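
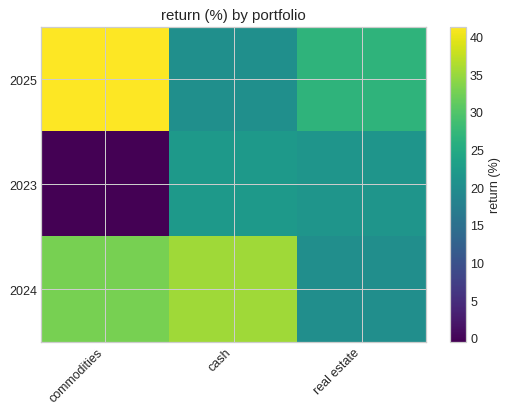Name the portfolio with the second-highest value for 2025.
real estate

Top 3 for 2025: commodities ≈ 40, real estate ≈ 25, cash ≈ 20.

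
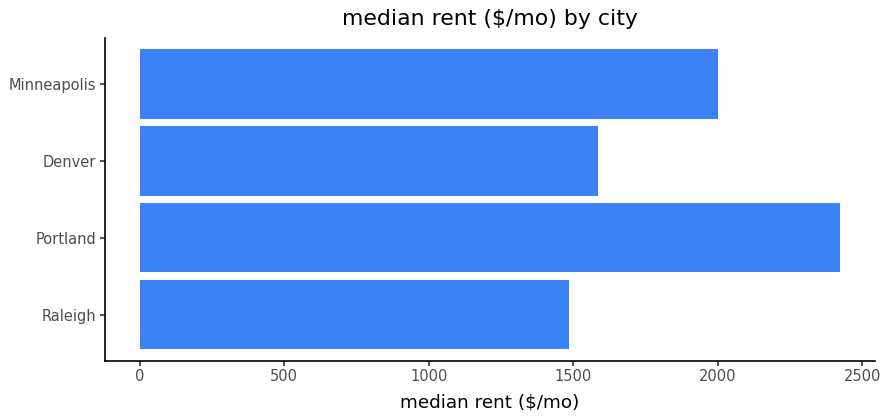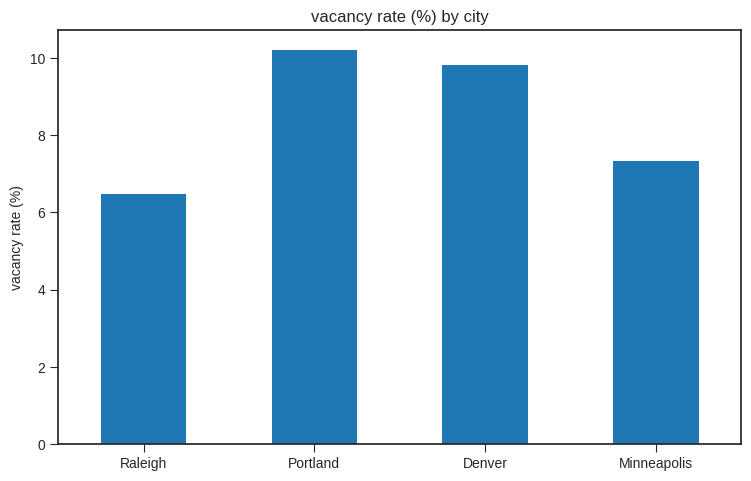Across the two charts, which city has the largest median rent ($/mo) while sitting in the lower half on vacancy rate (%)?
Minneapolis

Chart 2 median vacancy rate (%) ≈ 9; below-median cities: Raleigh, Minneapolis. Among those, Minneapolis has the highest median rent ($/mo) (≈ 2000).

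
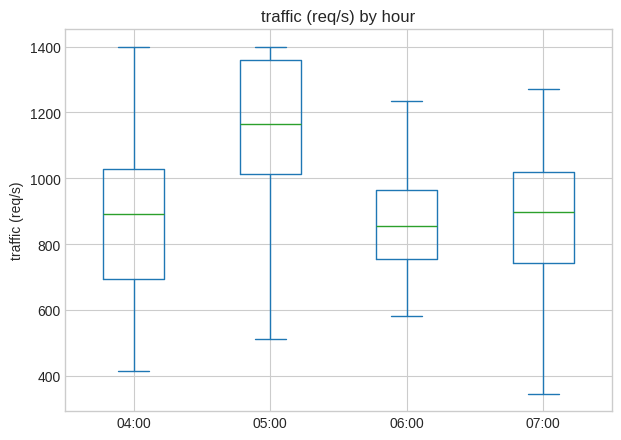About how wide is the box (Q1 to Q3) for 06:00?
≈ 225

Q3 ≈ 975, Q1 ≈ 750; IQR ≈ 225.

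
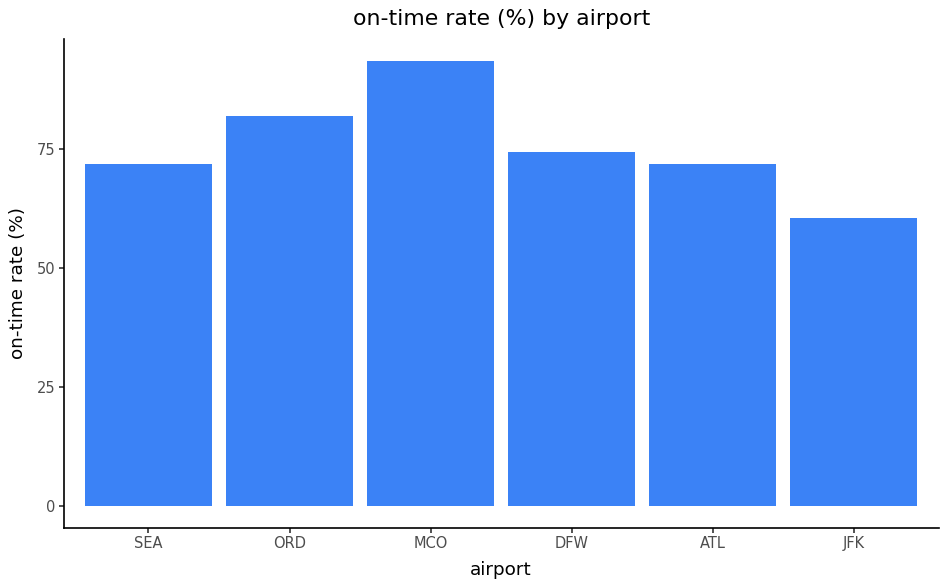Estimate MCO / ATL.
≈ 1.29×

MCO ≈ 90, ATL ≈ 70; 90/70 ≈ 1.29.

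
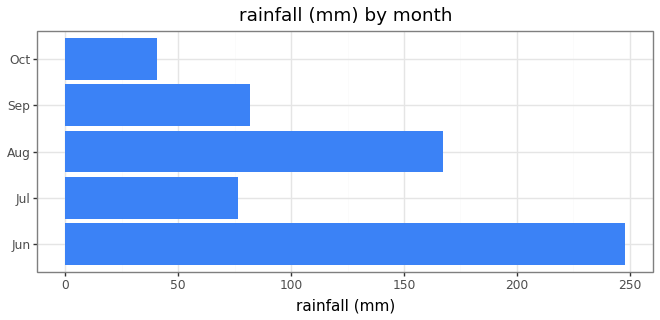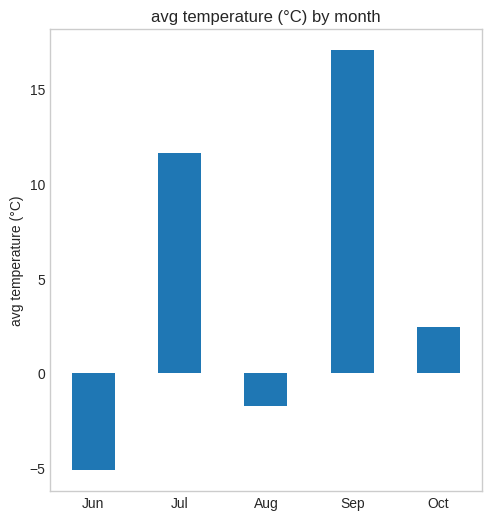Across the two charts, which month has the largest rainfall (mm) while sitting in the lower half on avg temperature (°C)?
Chart 2 median avg temperature (°C) ≈ 2; below-median months: Jun, Aug. Among those, Jun has the highest rainfall (mm) (≈ 250).

Jun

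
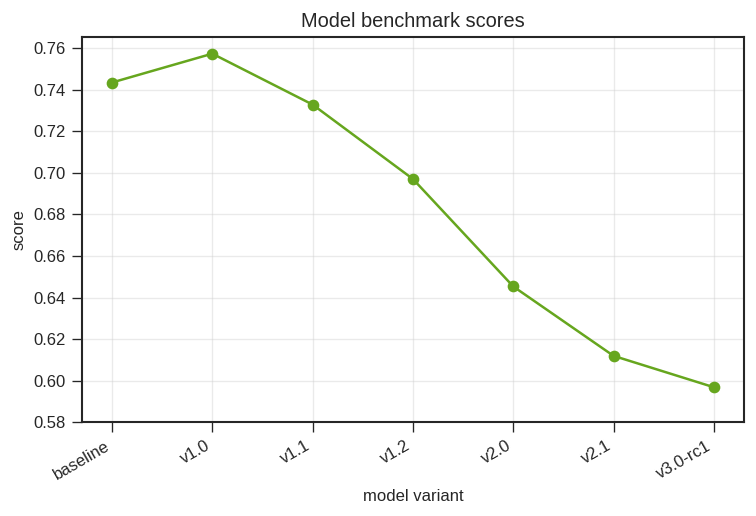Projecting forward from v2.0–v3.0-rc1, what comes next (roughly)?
Last three: 0.64, 0.62, 0.60 → slope ≈ -0.02/step → next ≈ 0.58.

≈ 0.58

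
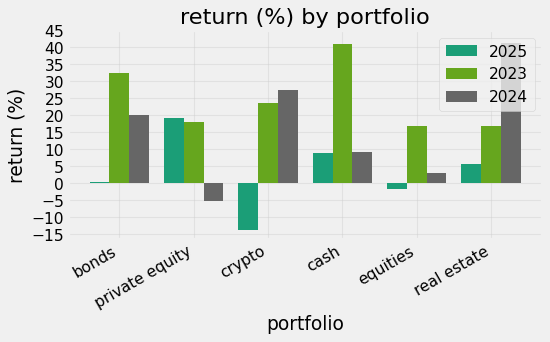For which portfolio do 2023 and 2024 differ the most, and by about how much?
cash: 2023 ≈ 40, 2024 ≈ 10 → gap ≈ 30. Next-largest (real estate) is only ≈ 25.

cash, ≈ 30 %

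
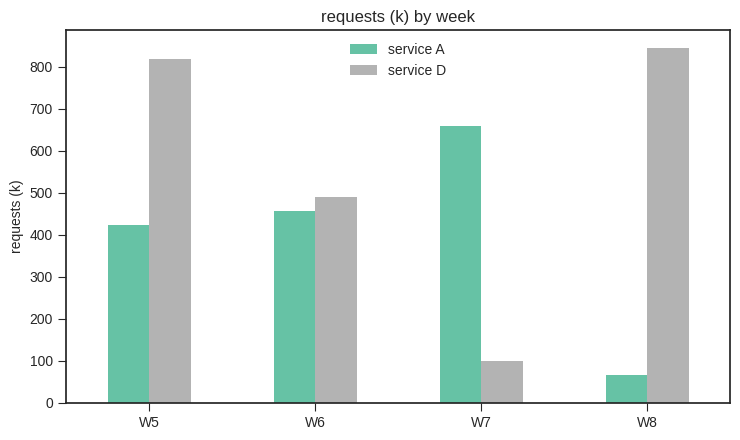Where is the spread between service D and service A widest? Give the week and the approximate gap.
W8: service D ≈ 800, service A ≈ 100 → gap ≈ 700. Next-largest (W7) is only ≈ 600.

W8, ≈ 700 k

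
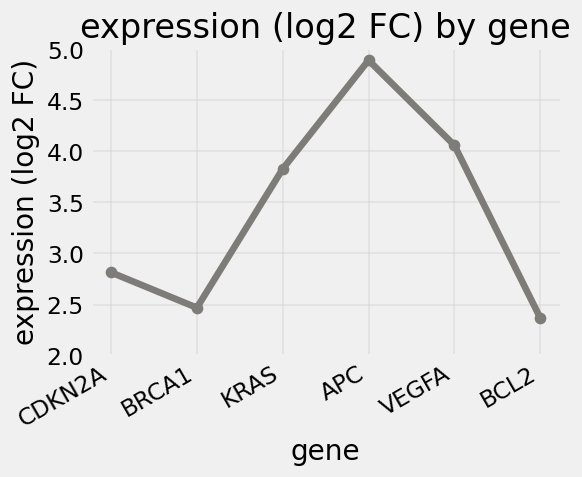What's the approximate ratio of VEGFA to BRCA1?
VEGFA ≈ 4.0, BRCA1 ≈ 2.5; 4.0/2.5 ≈ 1.6.

≈ 1.6×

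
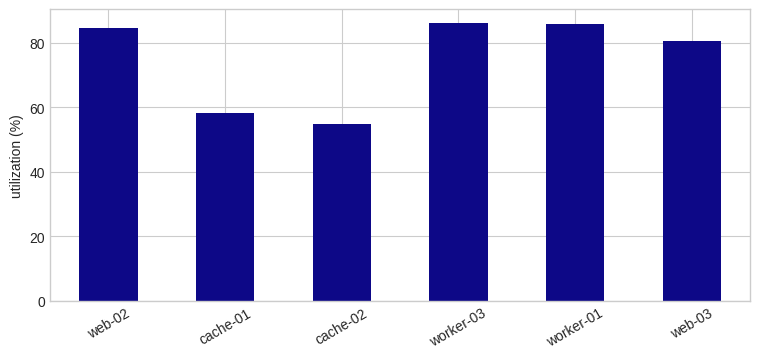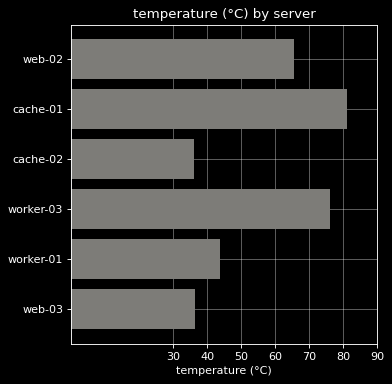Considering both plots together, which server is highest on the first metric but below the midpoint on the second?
worker-01

Chart 2 median temperature (°C) ≈ 50; below-median servers: cache-02, worker-01, web-03. Among those, worker-01 has the highest utilization (%) (≈ 90).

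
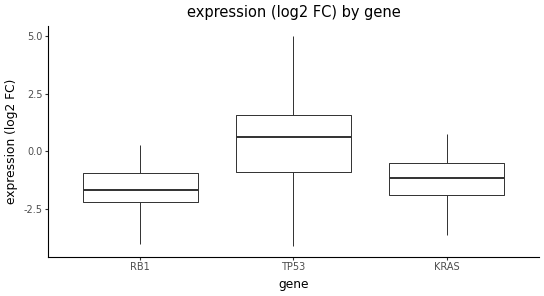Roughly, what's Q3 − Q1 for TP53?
≈ 2.4

Q3 ≈ 1.6, Q1 ≈ -0.8; IQR ≈ 2.4.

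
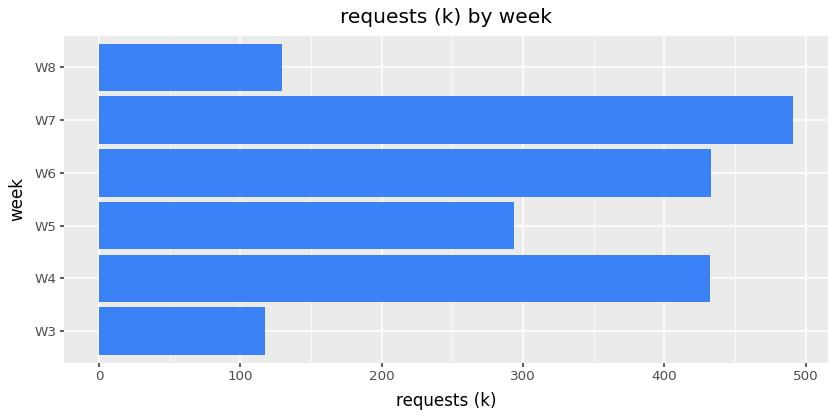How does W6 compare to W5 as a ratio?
W6 ≈ 450, W5 ≈ 300; 450/300 ≈ 1.5.

≈ 1.5×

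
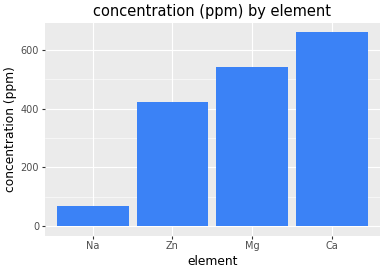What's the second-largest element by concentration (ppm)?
Mg

Top 3: Ca ≈ 700, Mg ≈ 500, Zn ≈ 400.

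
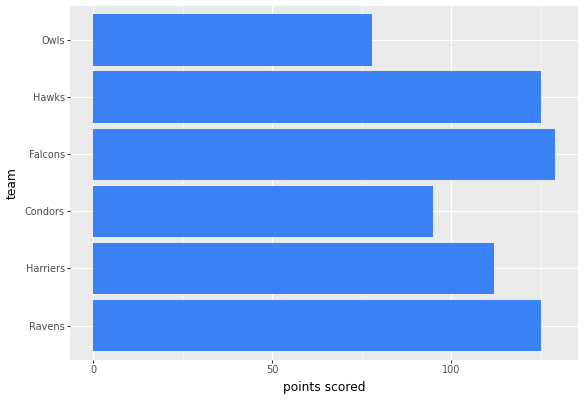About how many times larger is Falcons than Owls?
≈ 1.5×

Falcons ≈ 120, Owls ≈ 80; 120/80 ≈ 1.5.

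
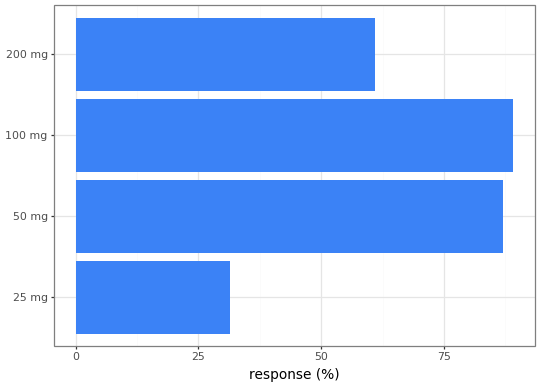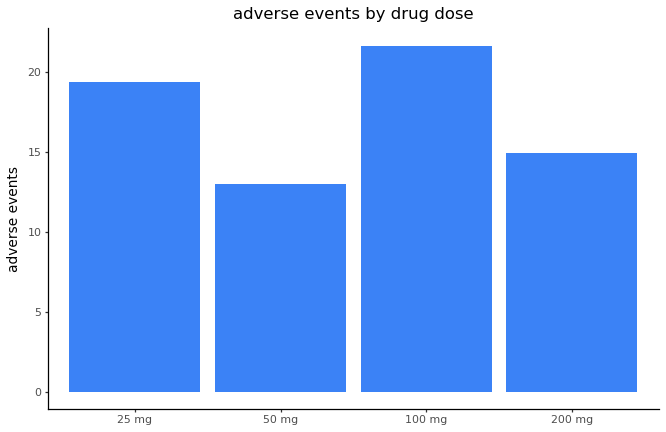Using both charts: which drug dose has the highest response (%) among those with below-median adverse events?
Chart 2 median adverse events ≈ 18; below-median drug doses: 50 mg, 200 mg. Among those, 50 mg has the highest response (%) (≈ 90).

50 mg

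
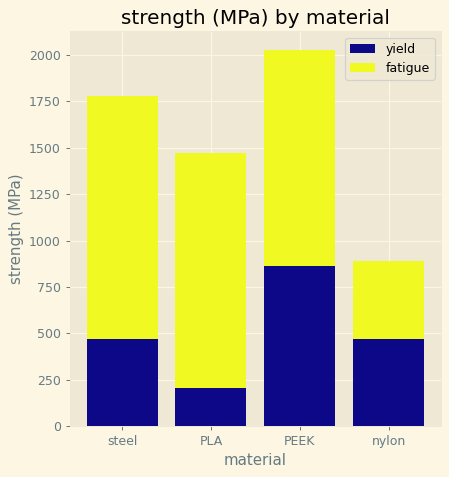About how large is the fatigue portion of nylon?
fatigue top ≈ 800, bottom ≈ 400; segment ≈ 400.

≈ 400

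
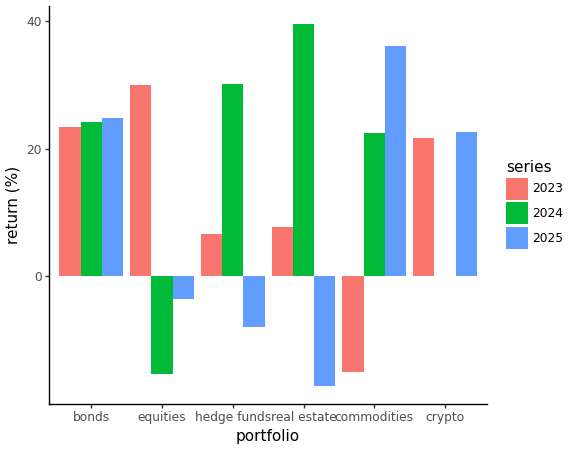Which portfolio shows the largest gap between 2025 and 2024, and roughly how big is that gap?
real estate: 2025 ≈ -15, 2024 ≈ 40 → gap ≈ 55. Next-largest (hedge funds) is only ≈ 40.

real estate, ≈ 55 %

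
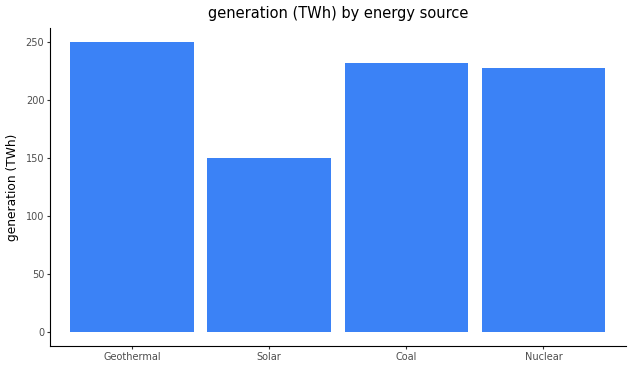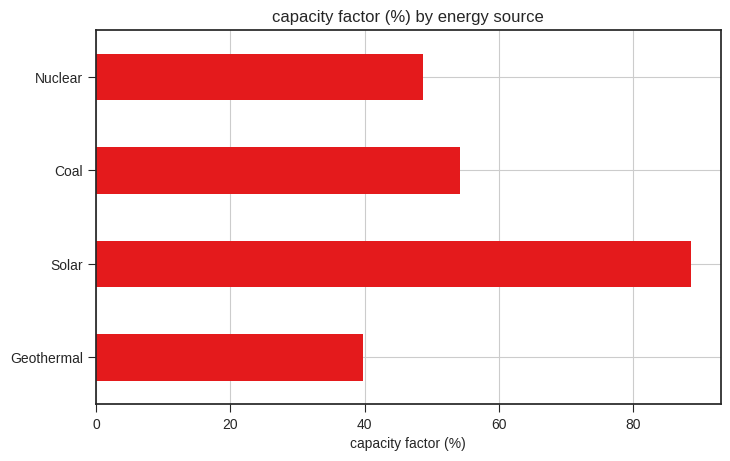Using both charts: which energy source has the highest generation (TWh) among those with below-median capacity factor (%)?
Chart 2 median capacity factor (%) ≈ 50; below-median energy sources: Geothermal, Nuclear. Among those, Geothermal has the highest generation (TWh) (≈ 250).

Geothermal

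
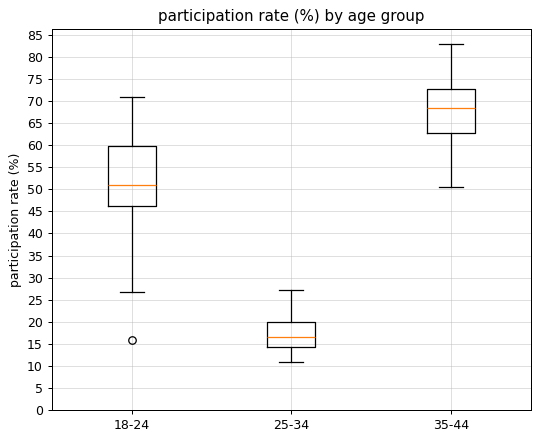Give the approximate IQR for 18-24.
≈ 15

Q3 ≈ 60, Q1 ≈ 45; IQR ≈ 15.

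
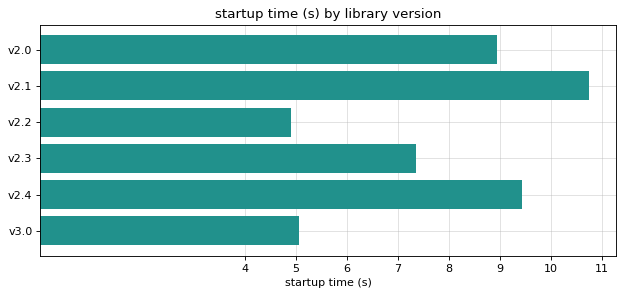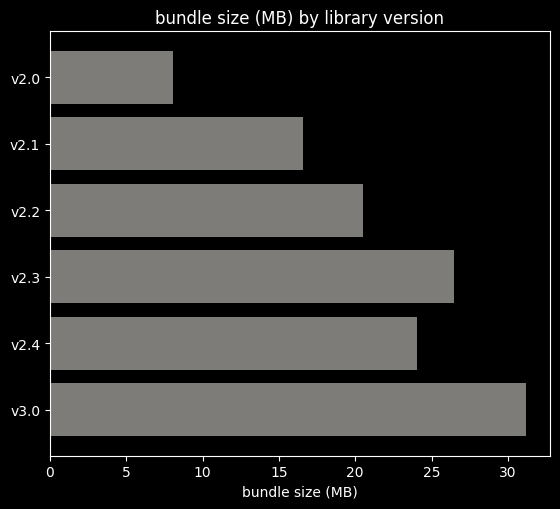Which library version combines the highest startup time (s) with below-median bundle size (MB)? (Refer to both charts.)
Chart 2 median bundle size (MB) ≈ 20; below-median library versions: v2.0, v2.1, v2.2. Among those, v2.1 has the highest startup time (s) (≈ 11).

v2.1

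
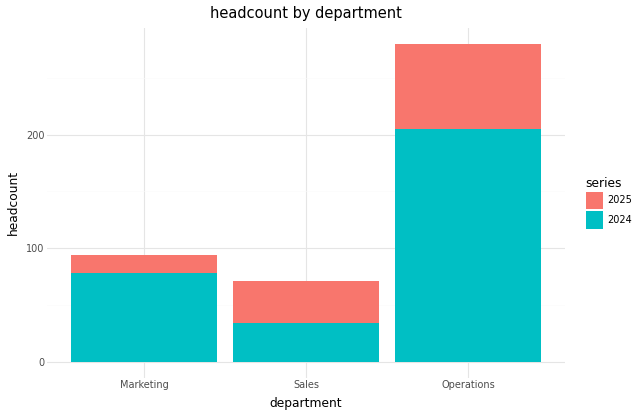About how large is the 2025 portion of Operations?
2025 top ≈ 275, bottom ≈ 200; segment ≈ 75.

≈ 75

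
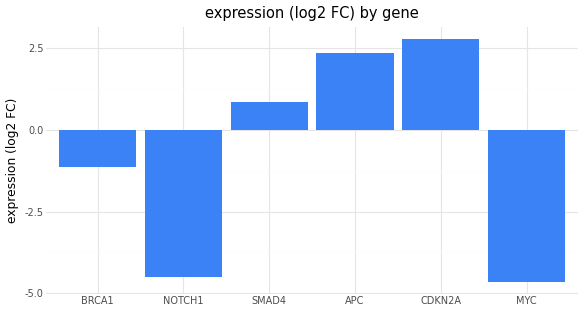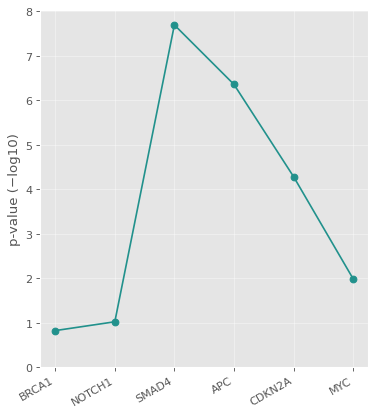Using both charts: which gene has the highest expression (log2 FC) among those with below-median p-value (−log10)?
BRCA1

Chart 2 median p-value (−log10) ≈ 3; below-median genes: BRCA1, NOTCH1, MYC. Among those, BRCA1 has the highest expression (log2 FC) (≈ -1).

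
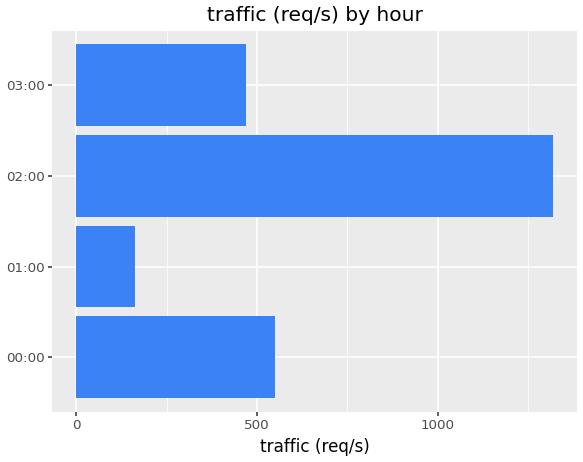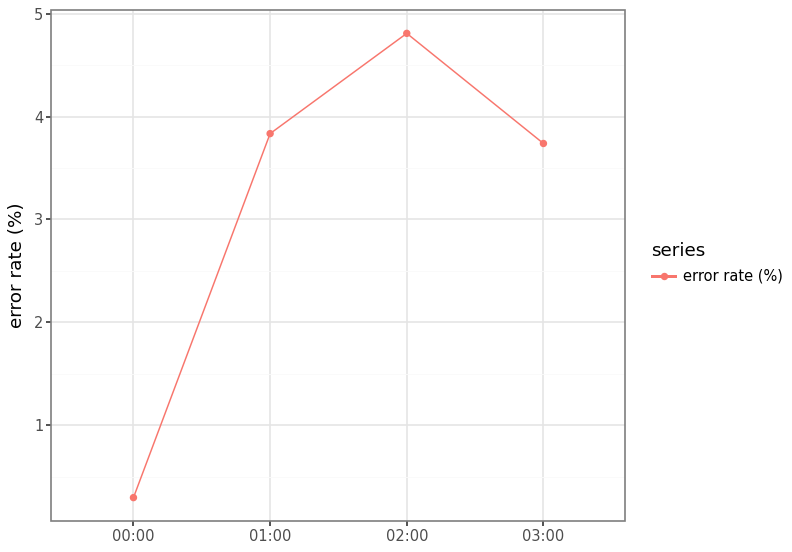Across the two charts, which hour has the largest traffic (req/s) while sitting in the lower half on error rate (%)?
00:00

Chart 2 median error rate (%) ≈ 4; below-median hours: 00:00, 03:00. Among those, 00:00 has the highest traffic (req/s) (≈ 600).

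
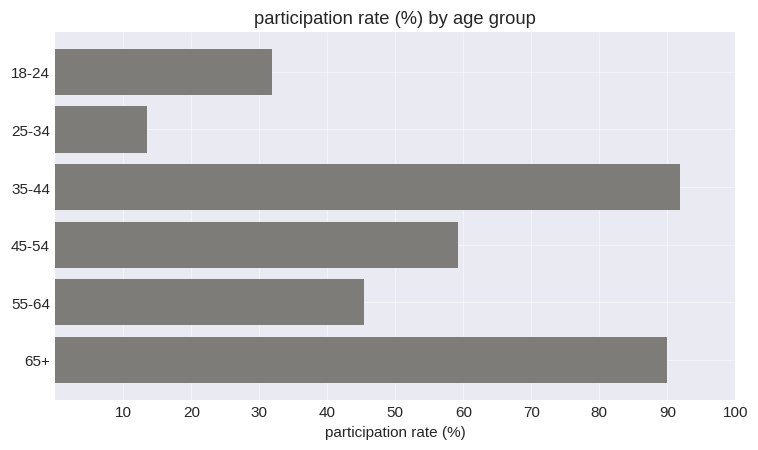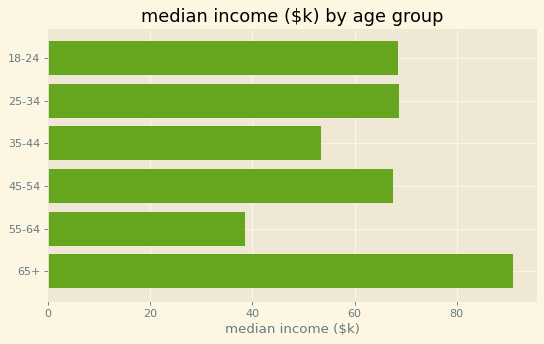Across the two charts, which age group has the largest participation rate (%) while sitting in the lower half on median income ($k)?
35-44

Chart 2 median median income ($k) ≈ 70; below-median age groups: 35-44, 45-54, 55-64. Among those, 35-44 has the highest participation rate (%) (≈ 90).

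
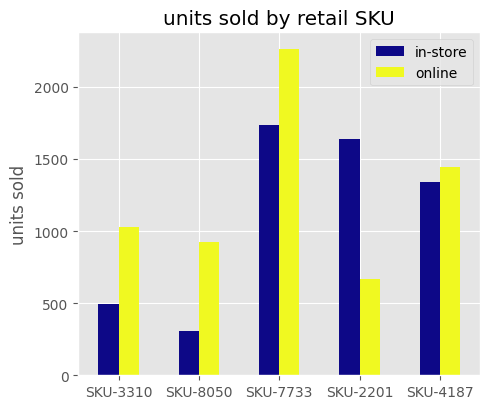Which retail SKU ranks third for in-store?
Top 4 for in-store: SKU-7733 ≈ 1800, SKU-2201 ≈ 1600, SKU-4187 ≈ 1400, SKU-3310 ≈ 400.

SKU-4187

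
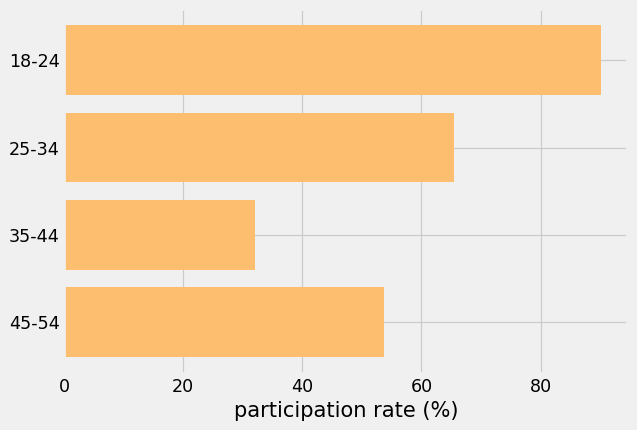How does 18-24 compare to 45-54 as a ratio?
18-24 ≈ 90, 45-54 ≈ 50; 90/50 ≈ 1.8.

≈ 1.8×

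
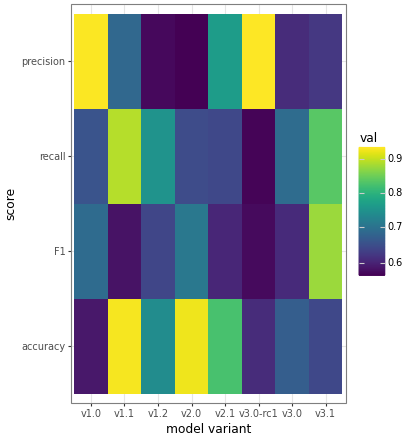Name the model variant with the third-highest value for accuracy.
v2.1

Top 4 for accuracy: v1.1 ≈ 0.95, v2.0 ≈ 0.90, v2.1 ≈ 0.85, v1.2 ≈ 0.75.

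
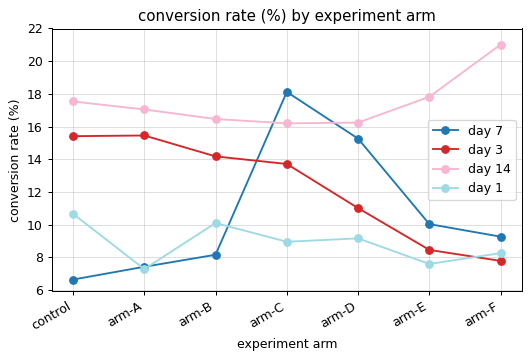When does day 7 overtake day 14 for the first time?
arm-C

arm-B: day 7 ≈ 8 vs day 14 ≈ 16 (not yet); arm-C: day 7 ≈ 18 vs day 14 ≈ 16 (first crossover).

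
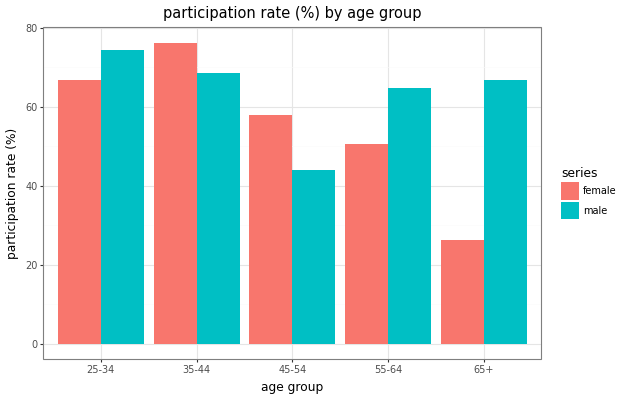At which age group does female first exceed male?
35-44

25-34: female ≈ 70 vs male ≈ 70 (not yet); 35-44: female ≈ 80 vs male ≈ 70 (first crossover).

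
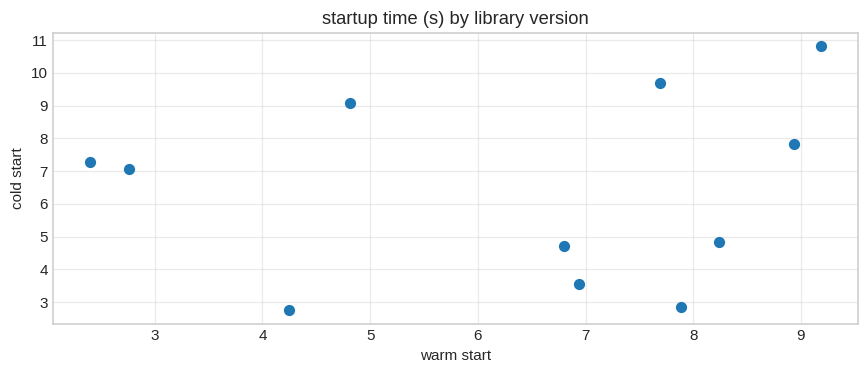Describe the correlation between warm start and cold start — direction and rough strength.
no clear correlation

Points are roughly uncorrelated; weak (|r| ≈ 0.1).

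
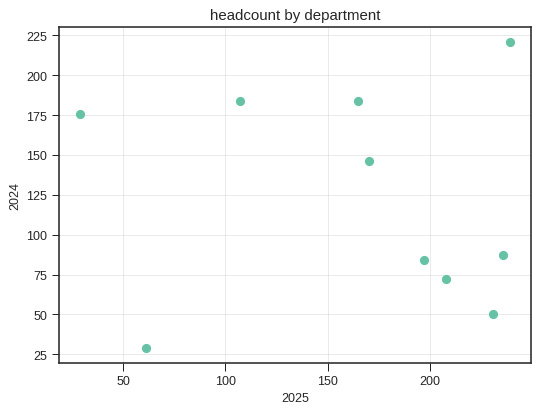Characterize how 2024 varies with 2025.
Points are roughly uncorrelated; weak (|r| ≈ 0.1).

no clear correlation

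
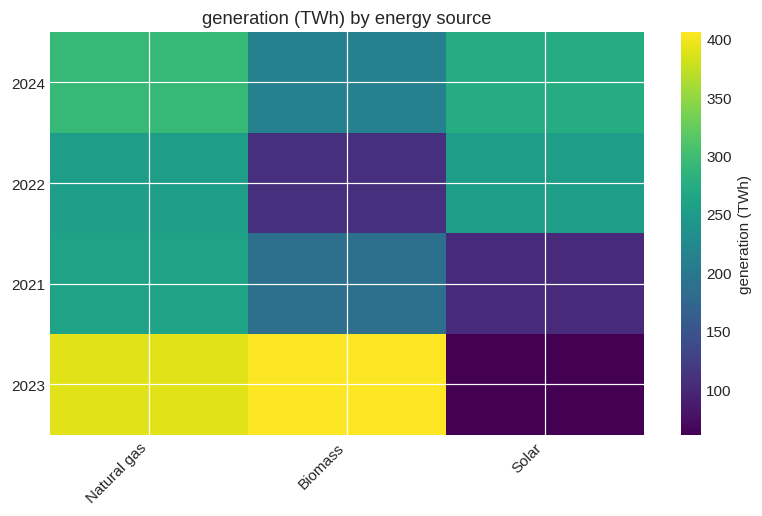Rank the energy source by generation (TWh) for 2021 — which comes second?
Top 3 for 2021: Natural gas ≈ 250, Biomass ≈ 200, Solar ≈ 100.

Biomass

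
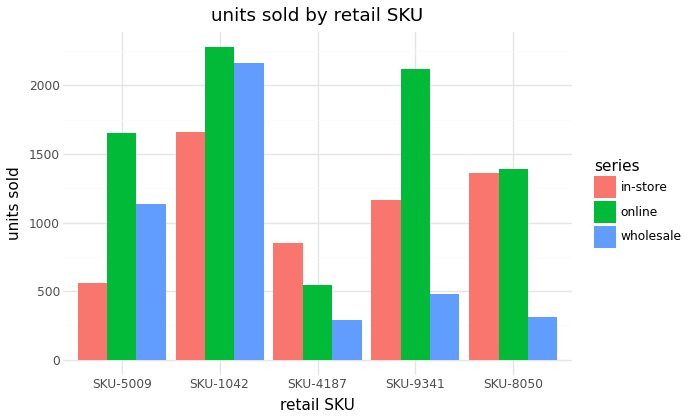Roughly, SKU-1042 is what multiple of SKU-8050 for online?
≈ 1.57×

SKU-1042 ≈ 2200, SKU-8050 ≈ 1400; 2200/1400 ≈ 1.57.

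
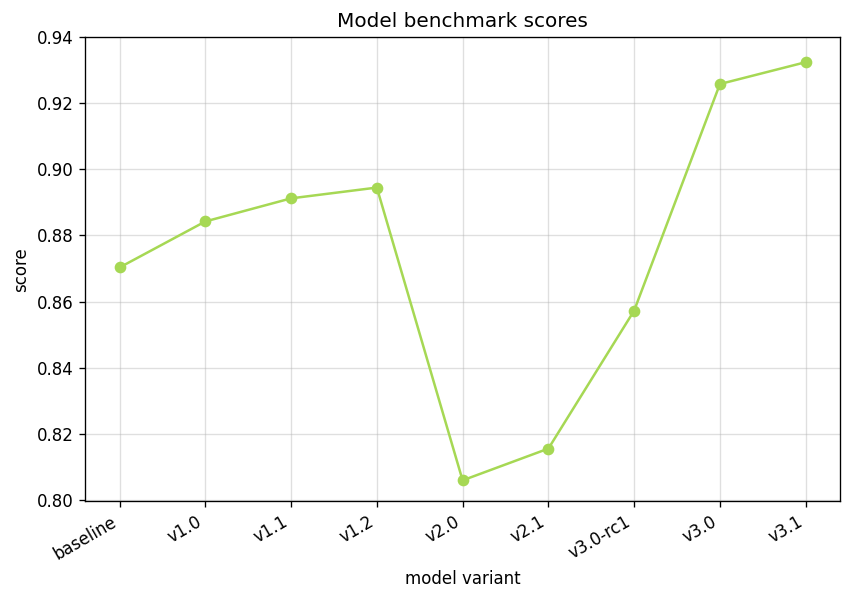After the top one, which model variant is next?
Top 3: v3.1 ≈ 0.94, v3.0 ≈ 0.92, v1.2 ≈ 0.90.

v3.0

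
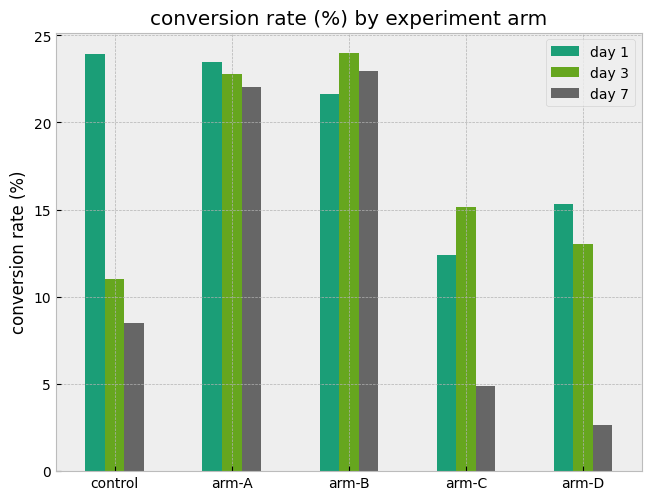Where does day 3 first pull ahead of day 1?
arm-B

arm-A: day 3 ≈ 22 vs day 1 ≈ 24 (not yet); arm-B: day 3 ≈ 24 vs day 1 ≈ 22 (first crossover).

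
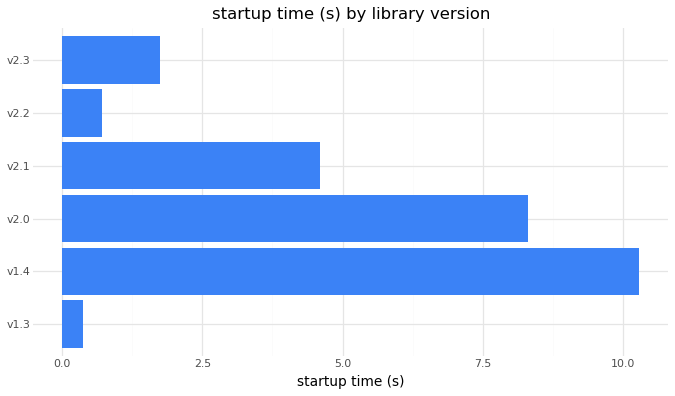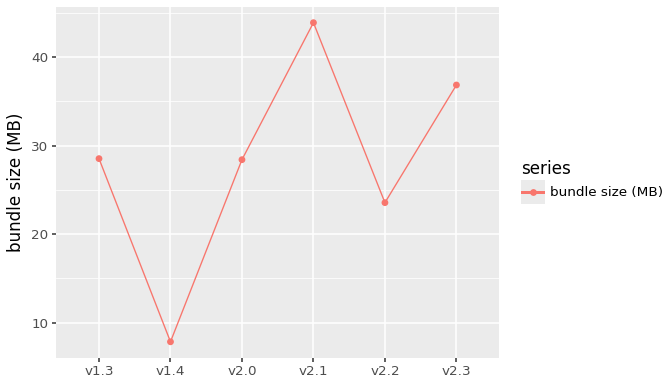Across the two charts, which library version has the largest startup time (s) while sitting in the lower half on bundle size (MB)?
Chart 2 median bundle size (MB) ≈ 30; below-median library versions: v1.4, v2.0, v2.2. Among those, v1.4 has the highest startup time (s) (≈ 10).

v1.4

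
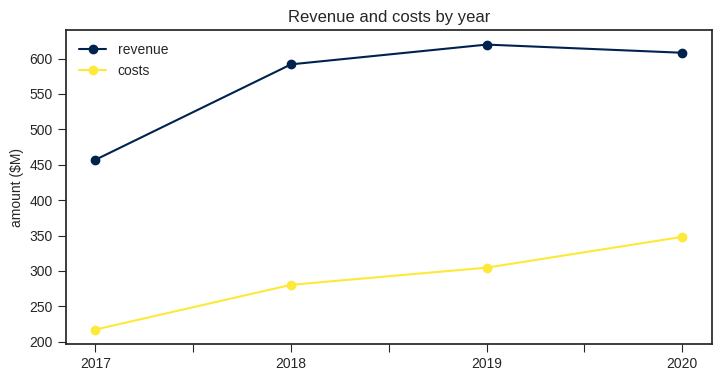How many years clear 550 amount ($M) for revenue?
3

Above 550: 2018, 2019, 2020.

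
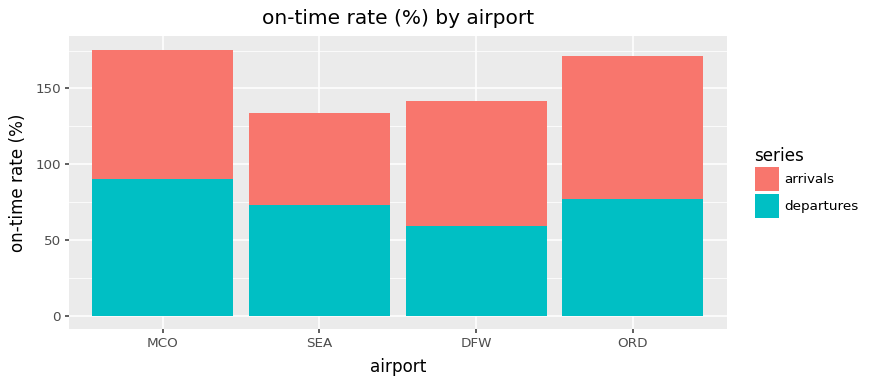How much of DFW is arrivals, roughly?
≈ 80

arrivals top ≈ 140, bottom ≈ 60; segment ≈ 80.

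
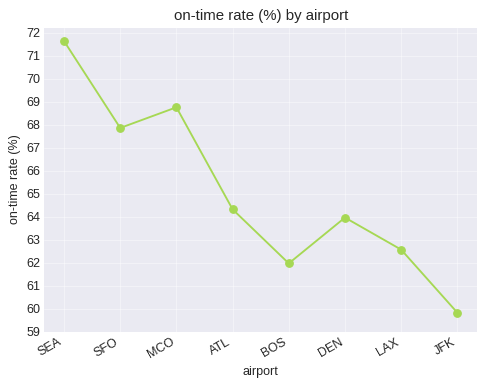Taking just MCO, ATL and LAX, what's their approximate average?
(69 + 64 + 63) / 3 ≈ 65.

≈ 65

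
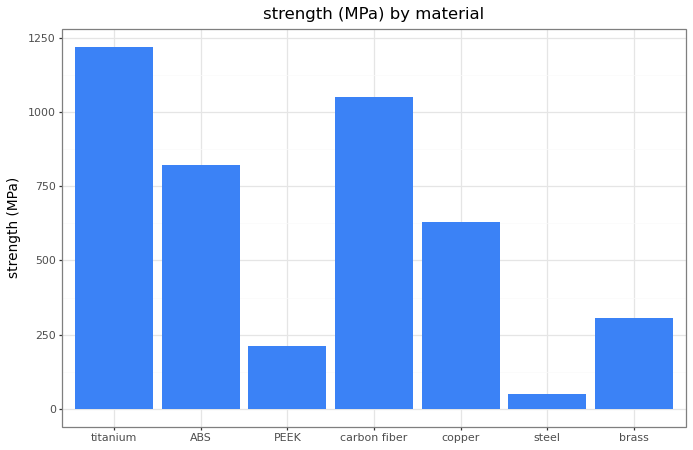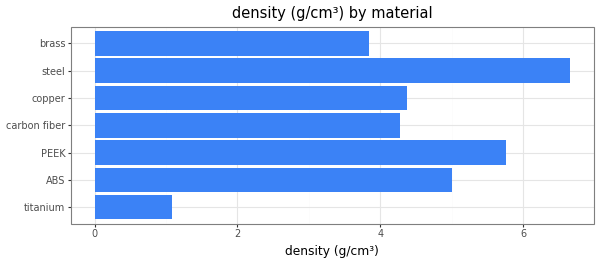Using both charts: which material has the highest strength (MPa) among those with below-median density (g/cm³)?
Chart 2 median density (g/cm³) ≈ 4; below-median materials: titanium, carbon fiber, brass. Among those, titanium has the highest strength (MPa) (≈ 1200).

titanium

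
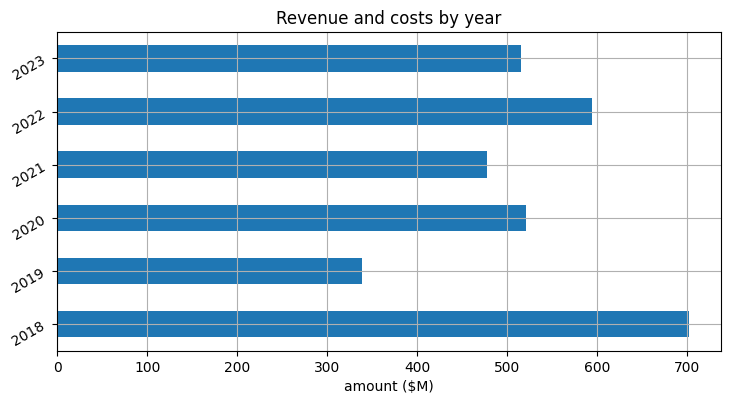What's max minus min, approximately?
Max 2018 ≈ 700, min 2019 ≈ 300; range ≈ 400.

≈ 400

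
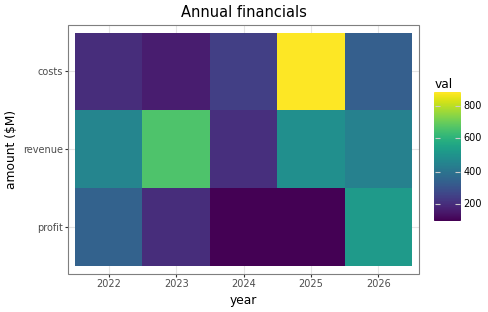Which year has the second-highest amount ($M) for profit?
Top 3 for profit: 2026 ≈ 500, 2022 ≈ 300, 2023 ≈ 200.

2022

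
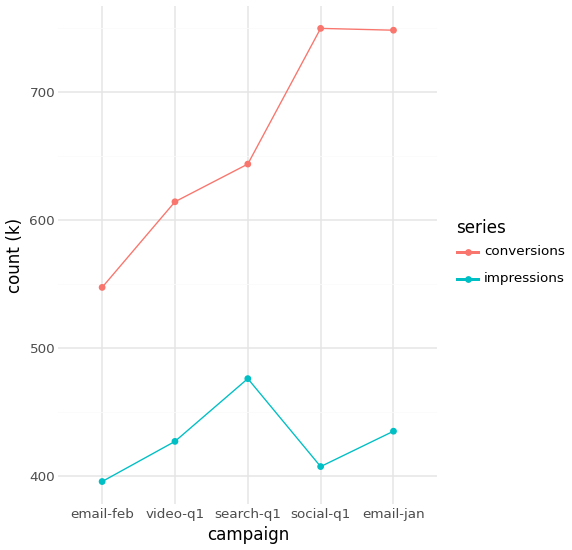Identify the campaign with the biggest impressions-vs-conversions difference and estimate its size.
social-q1, ≈ 350 k

social-q1: impressions ≈ 400, conversions ≈ 750 → gap ≈ 350. Next-largest (email-jan) is only ≈ 300.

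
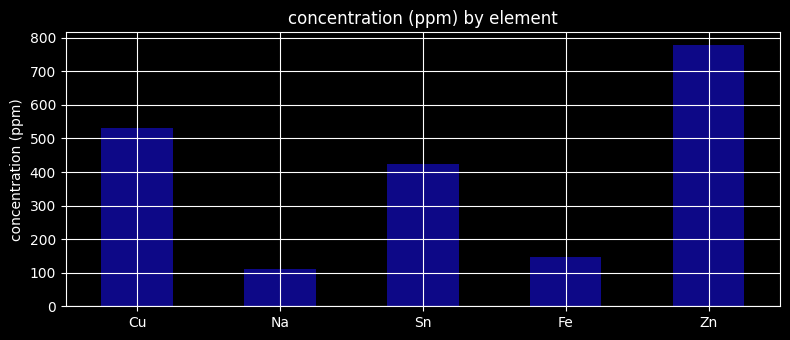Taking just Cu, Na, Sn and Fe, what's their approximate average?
≈ 275

(500 + 100 + 400 + 100) / 4 ≈ 275.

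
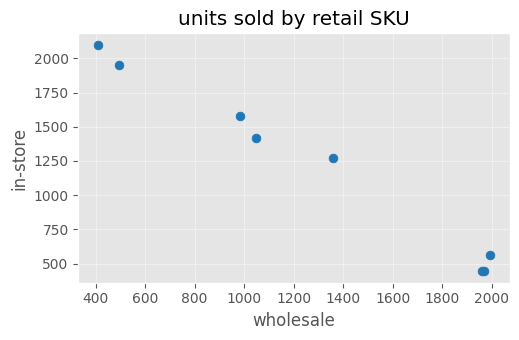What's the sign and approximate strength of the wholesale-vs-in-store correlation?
negative, strong

Points are negatively correlated; strong (|r| ≈ 1.0).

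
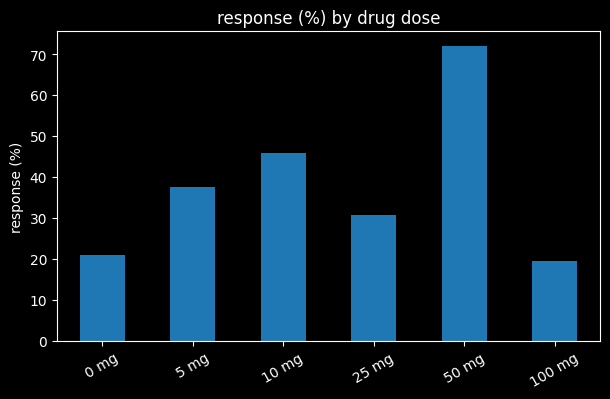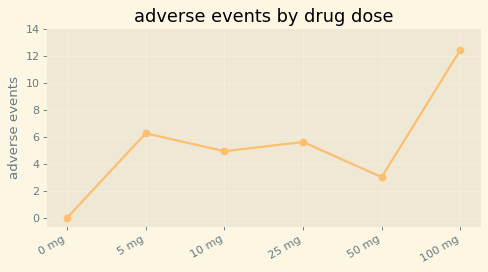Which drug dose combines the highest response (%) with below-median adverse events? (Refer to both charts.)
50 mg

Chart 2 median adverse events ≈ 6; below-median drug doses: 0 mg, 10 mg, 50 mg. Among those, 50 mg has the highest response (%) (≈ 70).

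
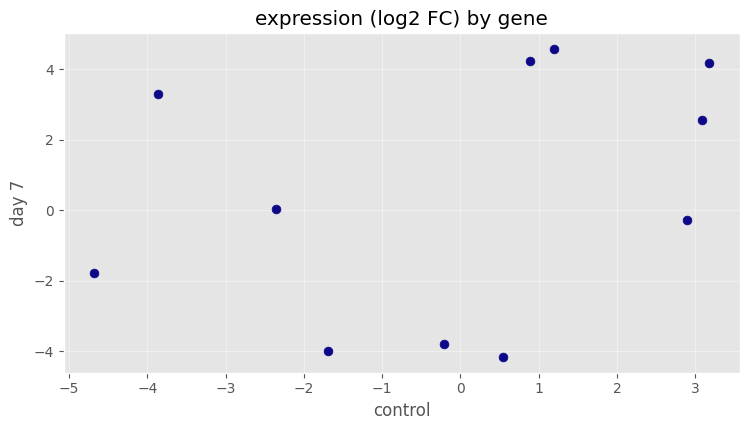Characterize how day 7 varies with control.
Points are positively correlated; weak (|r| ≈ 0.3).

positive, weak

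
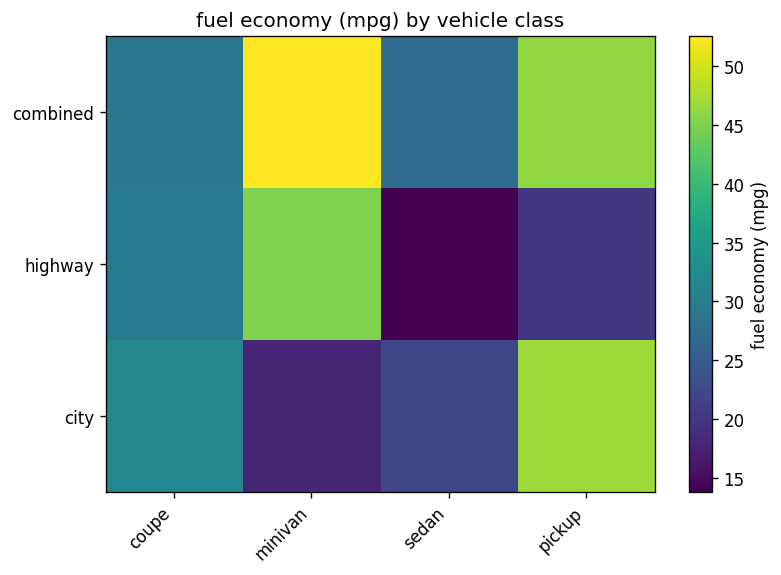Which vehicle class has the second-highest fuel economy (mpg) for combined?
pickup

Top 3 for combined: minivan ≈ 55, pickup ≈ 45, coupe ≈ 30.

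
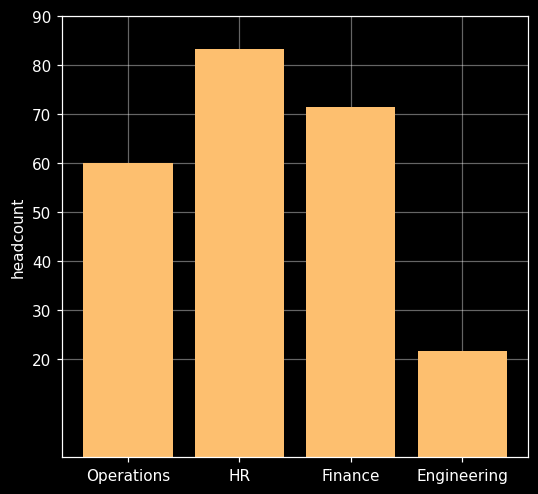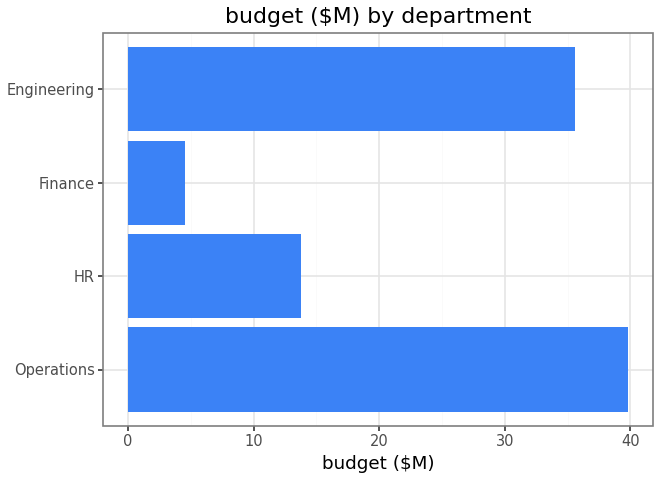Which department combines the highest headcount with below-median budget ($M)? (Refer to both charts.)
Chart 2 median budget ($M) ≈ 25; below-median departments: HR, Finance. Among those, HR has the highest headcount (≈ 80).

HR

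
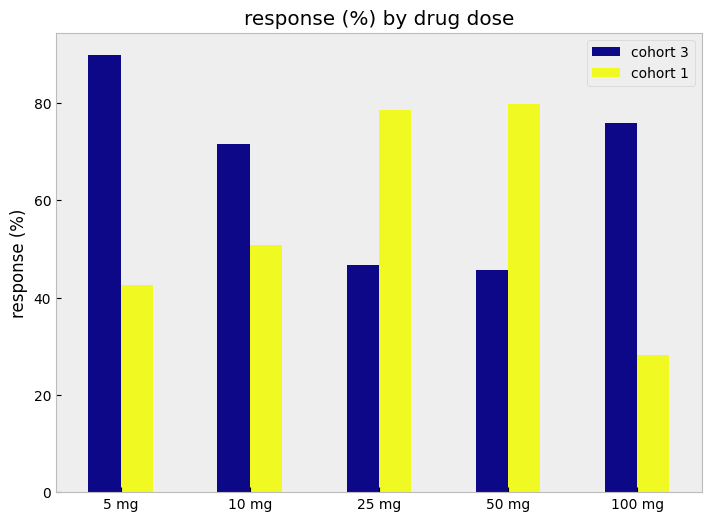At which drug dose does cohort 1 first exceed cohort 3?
10 mg: cohort 1 ≈ 50 vs cohort 3 ≈ 70 (not yet); 25 mg: cohort 1 ≈ 80 vs cohort 3 ≈ 50 (first crossover).

25 mg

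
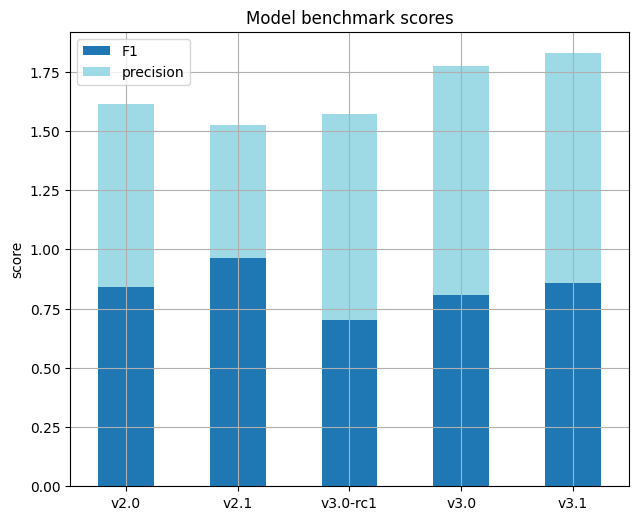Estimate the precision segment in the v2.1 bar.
≈ 0.6

precision top ≈ 1.6, bottom ≈ 1.0; segment ≈ 0.6.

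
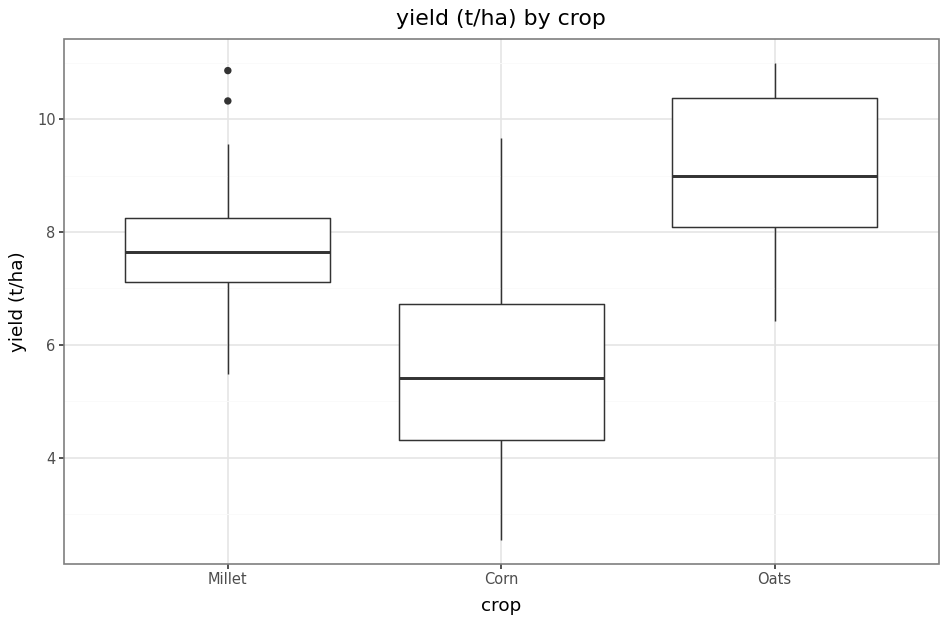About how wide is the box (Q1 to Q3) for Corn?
≈ 2.0

Q3 ≈ 6.5, Q1 ≈ 4.5; IQR ≈ 2.0.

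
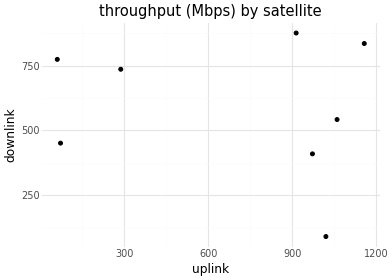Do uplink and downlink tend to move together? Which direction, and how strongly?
no clear correlation

Points are roughly uncorrelated; weak (|r| ≈ 0.2).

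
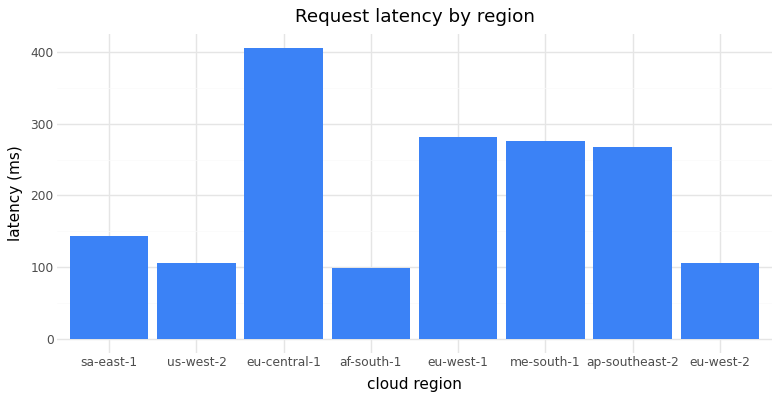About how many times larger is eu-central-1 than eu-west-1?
≈ 1.33×

eu-central-1 ≈ 400, eu-west-1 ≈ 300; 400/300 ≈ 1.33.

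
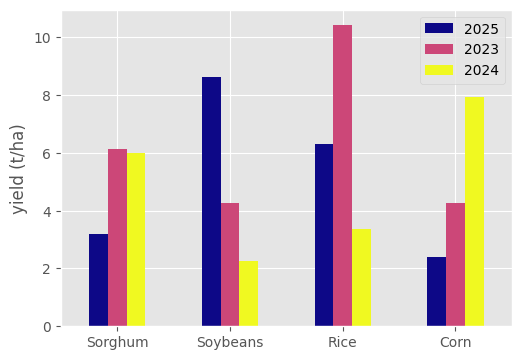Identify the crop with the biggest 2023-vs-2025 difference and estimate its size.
Soybeans: 2023 ≈ 4, 2025 ≈ 9 → gap ≈ 5. Next-largest (Rice) is only ≈ 4.

Soybeans, ≈ 5 t/ha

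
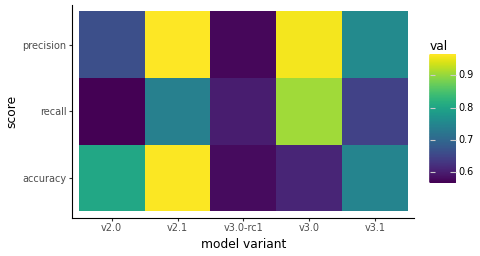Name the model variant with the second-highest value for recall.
Top 3 for recall: v3.0 ≈ 0.90, v2.1 ≈ 0.75, v3.1 ≈ 0.65.

v2.1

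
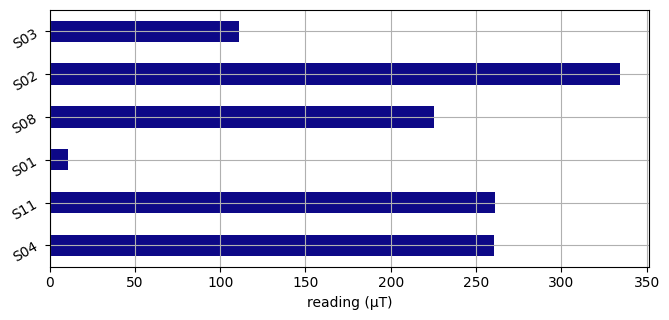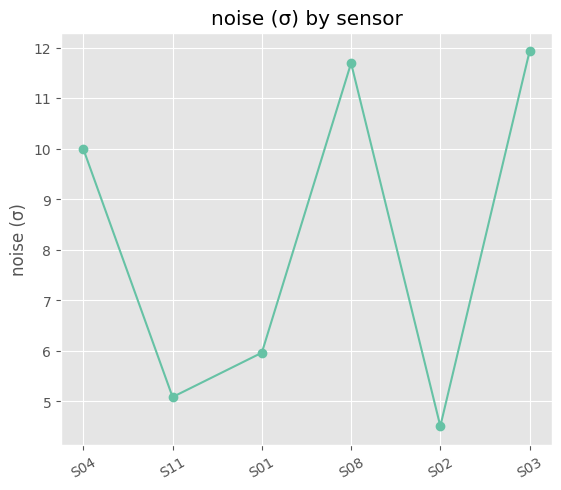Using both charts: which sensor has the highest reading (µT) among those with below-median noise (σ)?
Chart 2 median noise (σ) ≈ 8; below-median sensors: S11, S01, S02. Among those, S02 has the highest reading (µT) (≈ 350).

S02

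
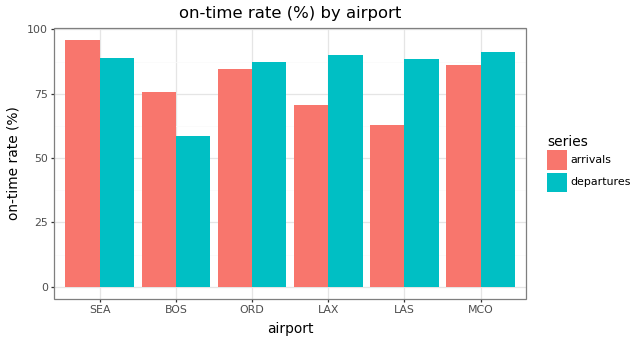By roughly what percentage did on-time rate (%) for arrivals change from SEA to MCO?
≈ -10%

SEA ≈ 100, MCO ≈ 90; (90 − 100) / 100 ≈ -10%.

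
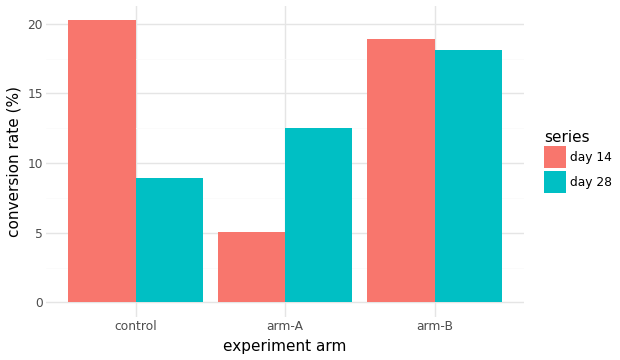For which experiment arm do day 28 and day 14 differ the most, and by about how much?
control: day 28 ≈ 8, day 14 ≈ 20 → gap ≈ 12. Next-largest (arm-A) is only ≈ 6.

control, ≈ 12 %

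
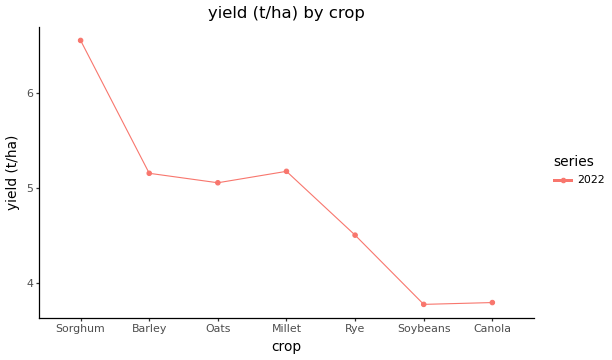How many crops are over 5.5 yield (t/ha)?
1

Above 5.5: Sorghum.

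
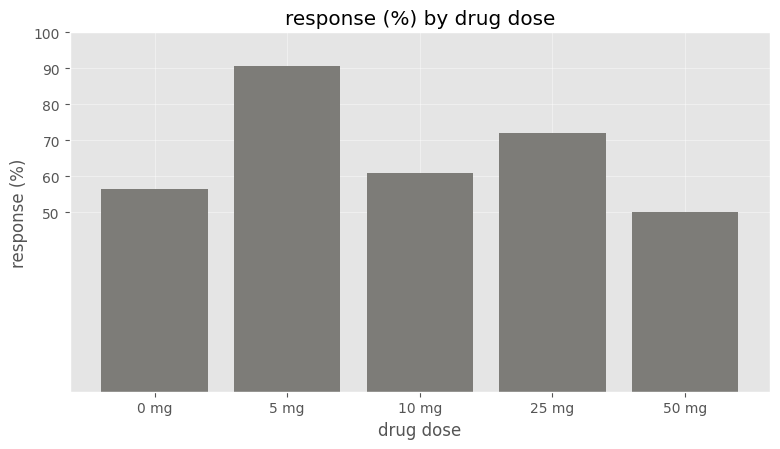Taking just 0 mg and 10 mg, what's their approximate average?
≈ 60

(60 + 60) / 2 ≈ 60.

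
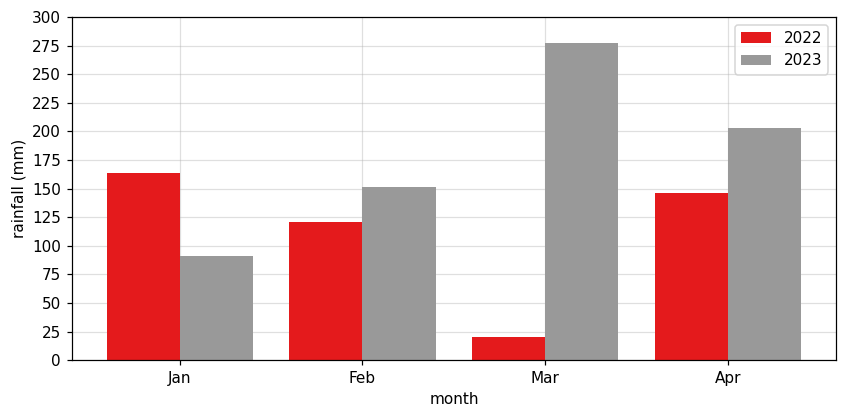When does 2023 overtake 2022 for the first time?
Feb

Jan: 2023 ≈ 100 vs 2022 ≈ 175 (not yet); Feb: 2023 ≈ 150 vs 2022 ≈ 125 (first crossover).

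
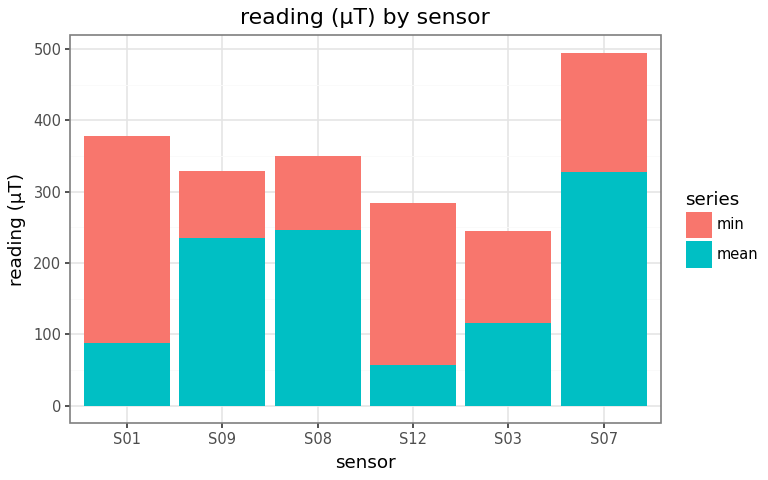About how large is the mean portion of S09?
≈ 250

mean top ≈ 250, bottom ≈ 0; segment ≈ 250.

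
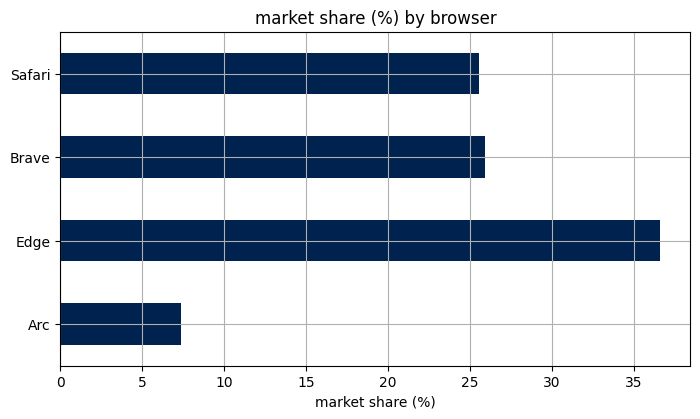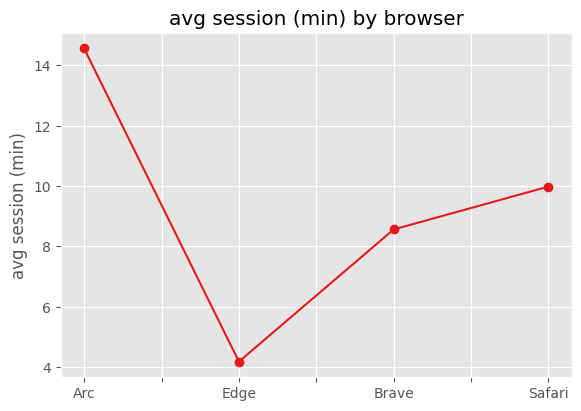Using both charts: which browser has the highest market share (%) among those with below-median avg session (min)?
Chart 2 median avg session (min) ≈ 10; below-median browsers: Edge, Brave. Among those, Edge has the highest market share (%) (≈ 35).

Edge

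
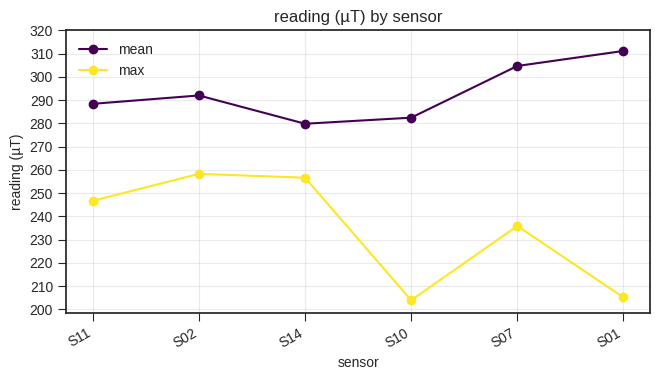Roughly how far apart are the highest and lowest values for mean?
≈ 30

Max S01 ≈ 310, min S14 ≈ 280; range ≈ 30.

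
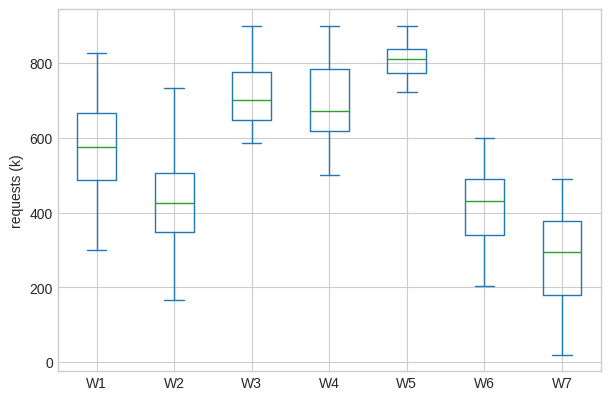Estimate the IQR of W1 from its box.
Q3 ≈ 650, Q1 ≈ 500; IQR ≈ 150.

≈ 150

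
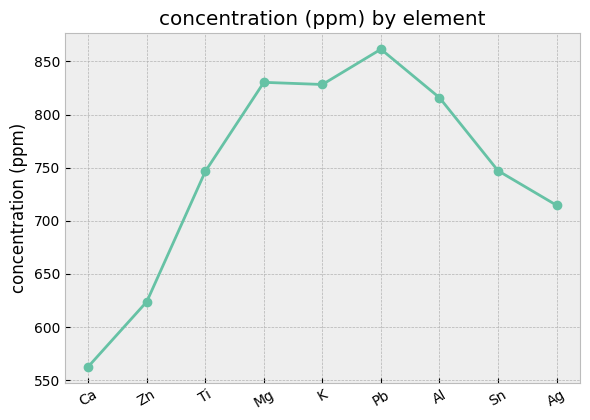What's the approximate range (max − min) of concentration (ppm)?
Max Pb ≈ 850, min Ca ≈ 575; range ≈ 275.

≈ 275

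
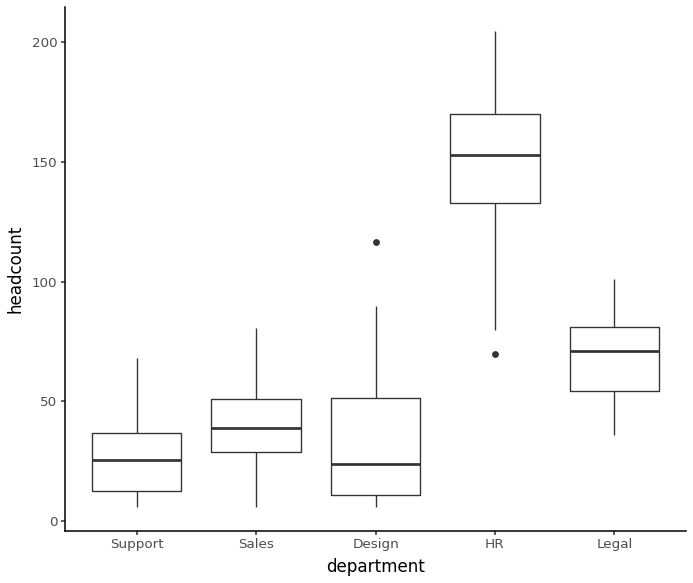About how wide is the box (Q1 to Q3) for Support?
Q3 ≈ 40, Q1 ≈ 20; IQR ≈ 20.

≈ 20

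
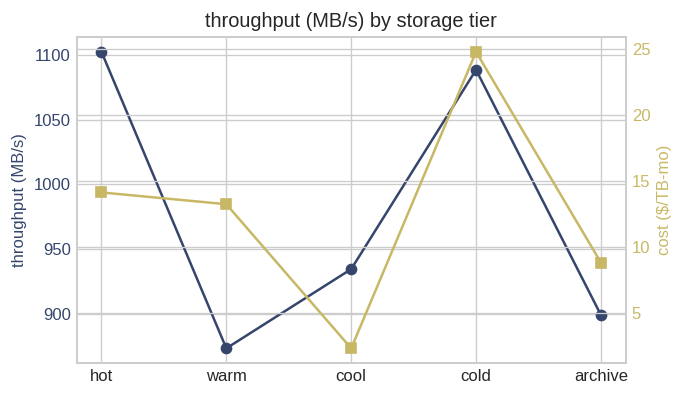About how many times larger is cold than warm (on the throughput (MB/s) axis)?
cold ≈ 1080, warm ≈ 880; 1080/880 ≈ 1.23.

≈ 1.23×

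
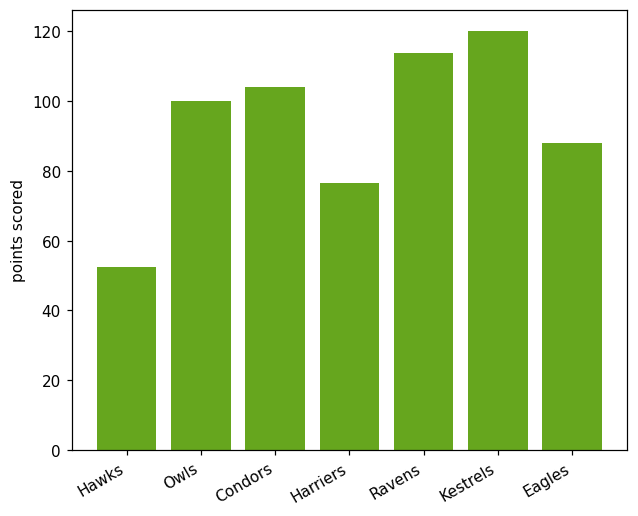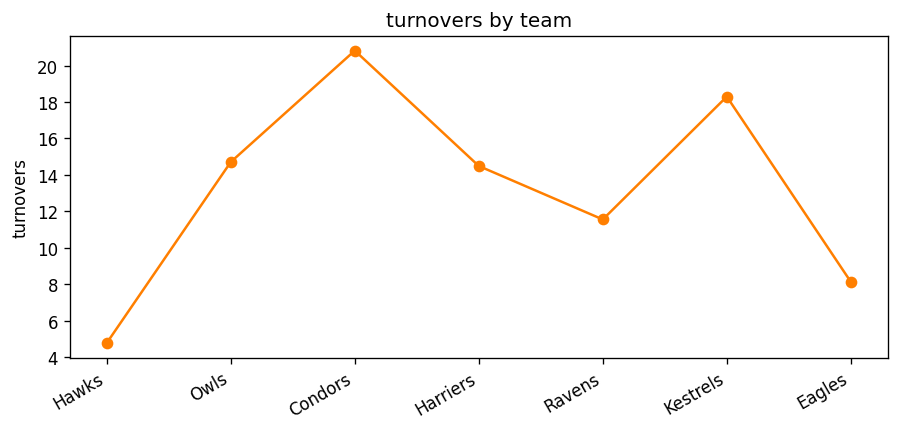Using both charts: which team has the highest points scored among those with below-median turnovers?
Ravens

Chart 2 median turnovers ≈ 14; below-median teams: Hawks, Ravens, Eagles. Among those, Ravens has the highest points scored (≈ 120).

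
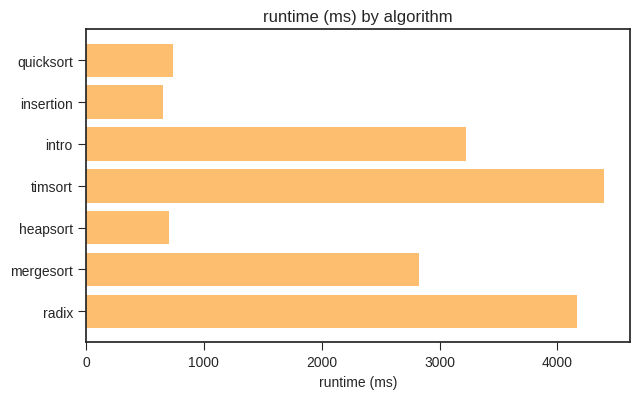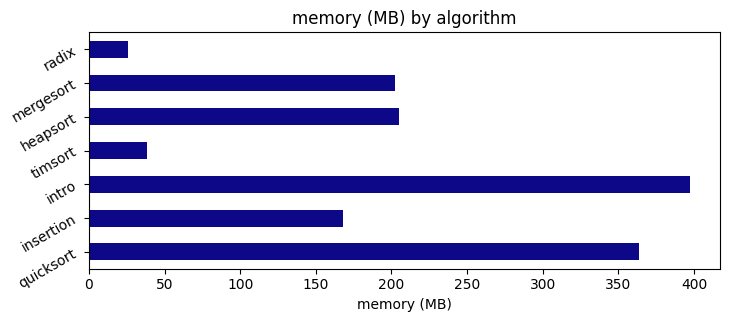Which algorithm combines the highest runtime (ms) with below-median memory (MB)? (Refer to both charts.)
timsort

Chart 2 median memory (MB) ≈ 200; below-median algorithms: insertion, timsort, radix. Among those, timsort has the highest runtime (ms) (≈ 4500).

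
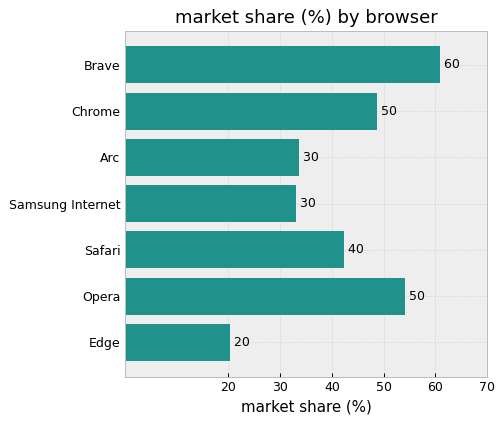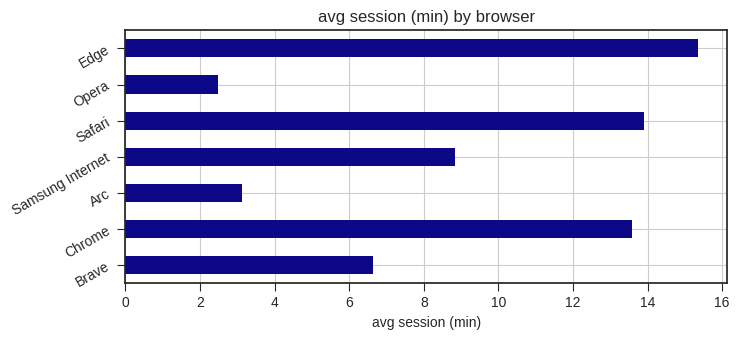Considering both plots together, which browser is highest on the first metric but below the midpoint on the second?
Chart 2 median avg session (min) ≈ 8; below-median browsers: Brave, Arc, Opera. Among those, Brave has the highest market share (%) (≈ 60).

Brave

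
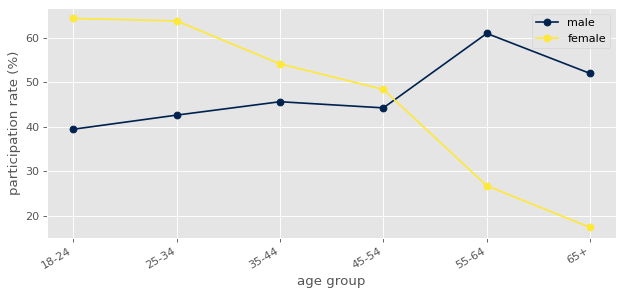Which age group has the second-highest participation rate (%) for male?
Top 3 for male: 55-64 ≈ 60, 65+ ≈ 50, 35-44 ≈ 45.

65+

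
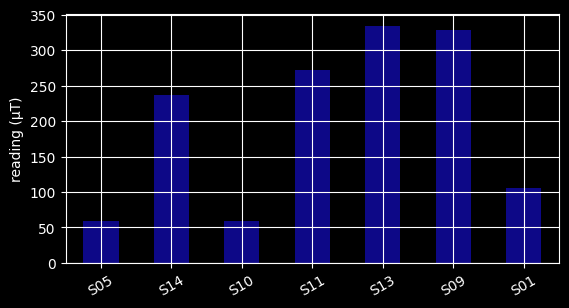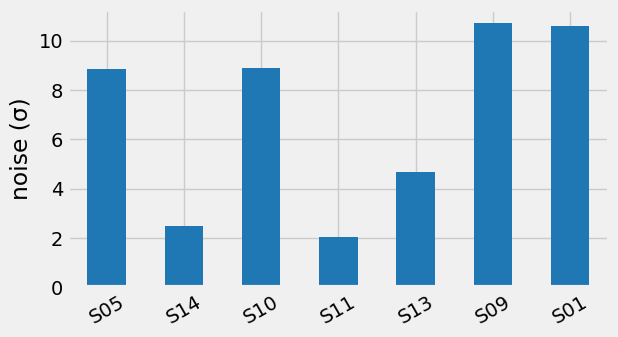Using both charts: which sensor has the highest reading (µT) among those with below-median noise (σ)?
Chart 2 median noise (σ) ≈ 9; below-median sensors: S14, S11, S13. Among those, S13 has the highest reading (µT) (≈ 350).

S13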